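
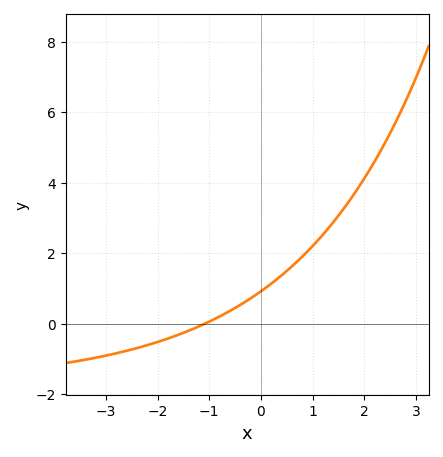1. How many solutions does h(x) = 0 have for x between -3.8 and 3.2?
1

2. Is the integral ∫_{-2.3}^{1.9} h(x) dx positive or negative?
positive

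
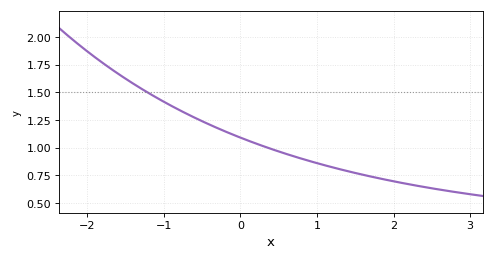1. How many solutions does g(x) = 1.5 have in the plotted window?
1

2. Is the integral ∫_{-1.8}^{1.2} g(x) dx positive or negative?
positive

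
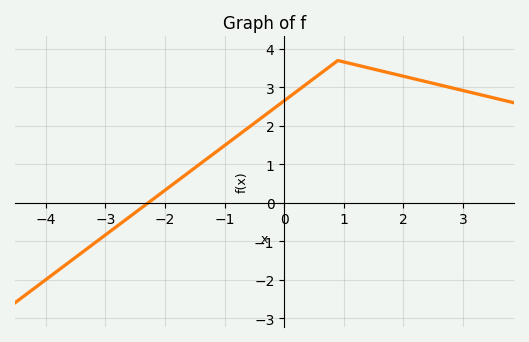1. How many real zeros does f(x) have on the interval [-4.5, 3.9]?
1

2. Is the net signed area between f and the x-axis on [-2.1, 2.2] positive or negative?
positive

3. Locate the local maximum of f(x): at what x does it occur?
0.903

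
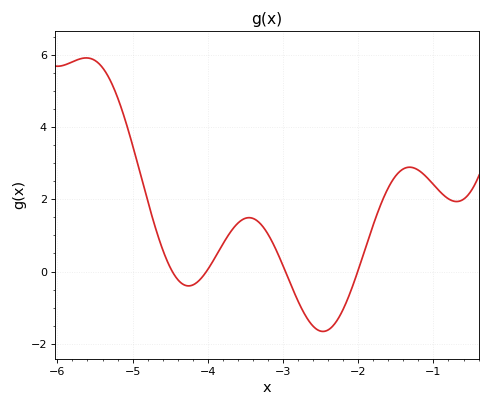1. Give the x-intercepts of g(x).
-4.47, -4.02, -2.97, -2.01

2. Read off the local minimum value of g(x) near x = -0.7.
1.94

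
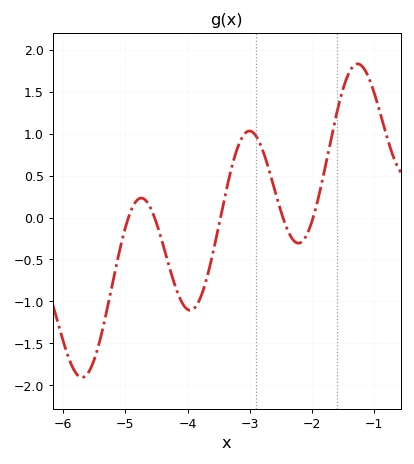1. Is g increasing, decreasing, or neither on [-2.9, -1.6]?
neither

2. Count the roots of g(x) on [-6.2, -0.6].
5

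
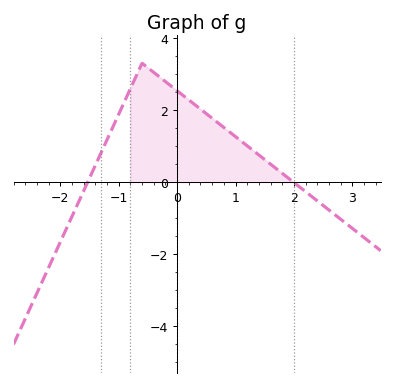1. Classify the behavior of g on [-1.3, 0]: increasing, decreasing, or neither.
neither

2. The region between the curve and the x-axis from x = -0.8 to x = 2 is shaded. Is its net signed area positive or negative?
positive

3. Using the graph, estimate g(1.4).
0.754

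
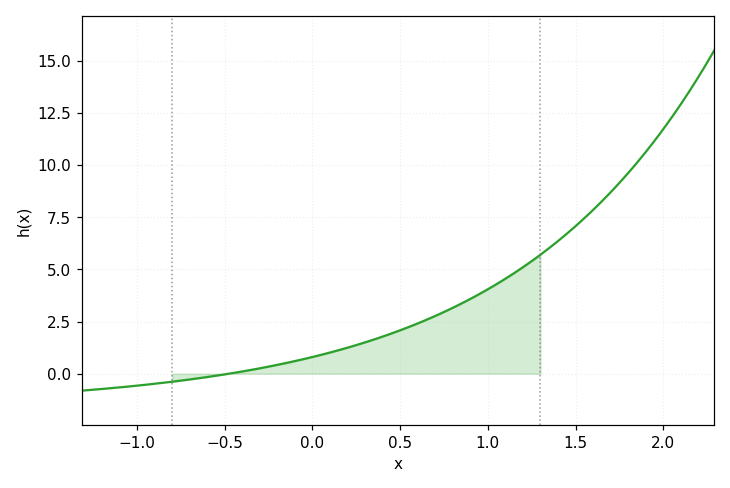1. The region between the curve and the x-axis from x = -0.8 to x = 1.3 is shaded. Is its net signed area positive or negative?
positive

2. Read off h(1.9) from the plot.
10.6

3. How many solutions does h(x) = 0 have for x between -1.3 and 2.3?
1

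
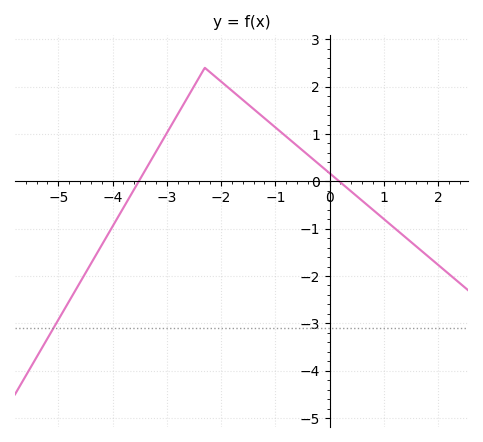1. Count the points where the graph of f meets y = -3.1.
1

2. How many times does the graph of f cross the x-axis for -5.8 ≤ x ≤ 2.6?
2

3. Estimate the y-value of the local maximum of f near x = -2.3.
2.4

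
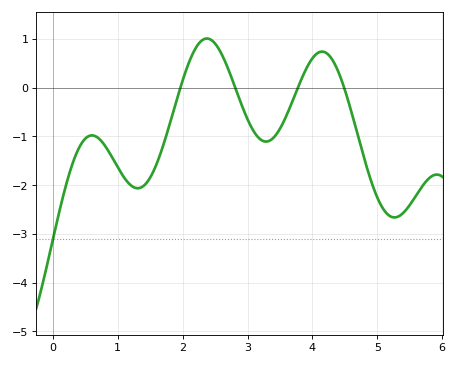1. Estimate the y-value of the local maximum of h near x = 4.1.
0.739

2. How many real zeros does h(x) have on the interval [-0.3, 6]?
4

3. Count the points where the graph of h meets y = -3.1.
1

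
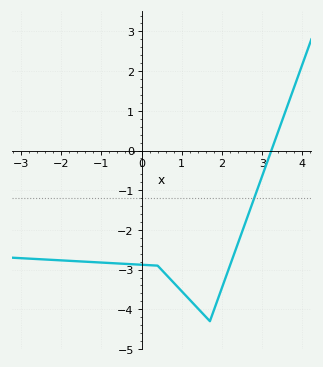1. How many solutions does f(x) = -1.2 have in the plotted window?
1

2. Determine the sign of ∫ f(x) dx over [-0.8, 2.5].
negative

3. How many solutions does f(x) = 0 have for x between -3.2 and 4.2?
1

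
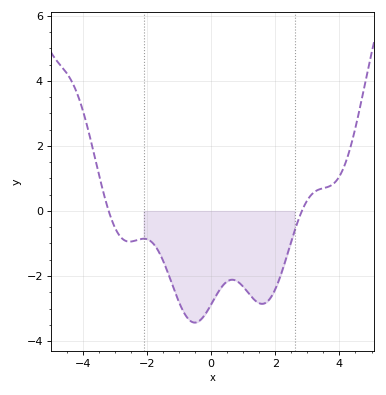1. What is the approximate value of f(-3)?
-0.6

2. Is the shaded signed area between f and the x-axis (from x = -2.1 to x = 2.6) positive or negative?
negative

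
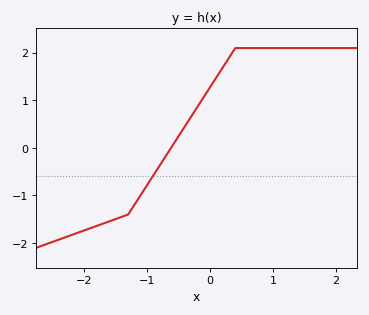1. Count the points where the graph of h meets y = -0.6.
1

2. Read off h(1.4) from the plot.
2.1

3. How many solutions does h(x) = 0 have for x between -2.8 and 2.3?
1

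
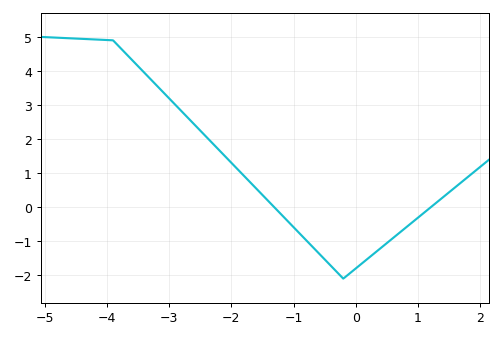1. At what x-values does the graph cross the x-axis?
-1.3, 1.2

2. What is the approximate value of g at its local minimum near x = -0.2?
-2.1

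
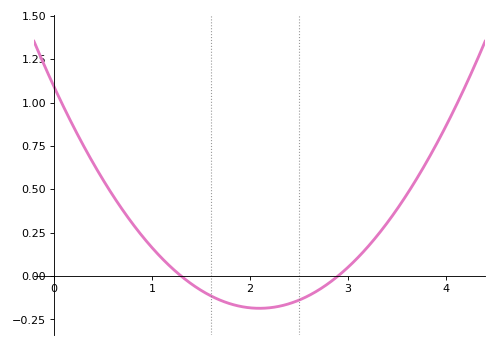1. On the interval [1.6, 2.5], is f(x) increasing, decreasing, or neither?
neither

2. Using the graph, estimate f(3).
0.04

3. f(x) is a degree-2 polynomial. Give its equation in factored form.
y = 0.29(x - 1.3)(x - 2.9)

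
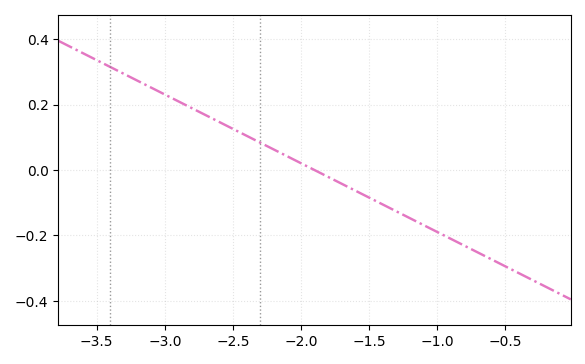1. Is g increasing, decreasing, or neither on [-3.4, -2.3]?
decreasing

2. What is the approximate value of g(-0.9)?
-0.2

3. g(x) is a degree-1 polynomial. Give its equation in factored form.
y = -0.21(x + 1.9)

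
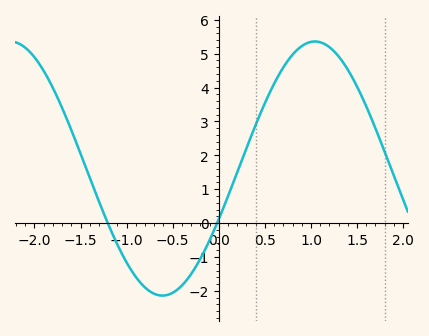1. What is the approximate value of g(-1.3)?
0.64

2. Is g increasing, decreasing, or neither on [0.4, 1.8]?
neither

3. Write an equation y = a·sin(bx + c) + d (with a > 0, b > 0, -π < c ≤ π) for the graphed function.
y = 3.75sin(1.9x - 0.41) + 1.61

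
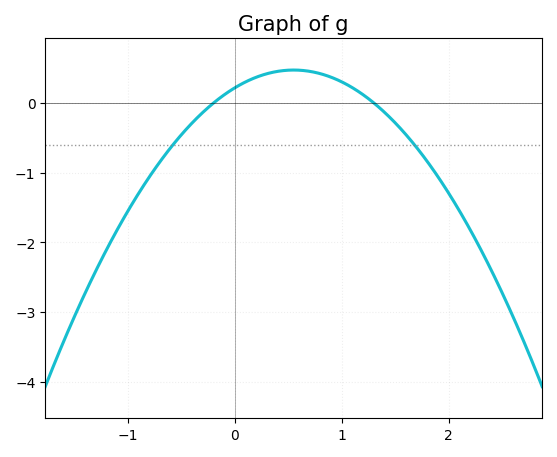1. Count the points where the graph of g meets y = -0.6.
2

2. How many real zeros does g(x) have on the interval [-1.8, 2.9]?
2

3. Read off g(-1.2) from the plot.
-2.1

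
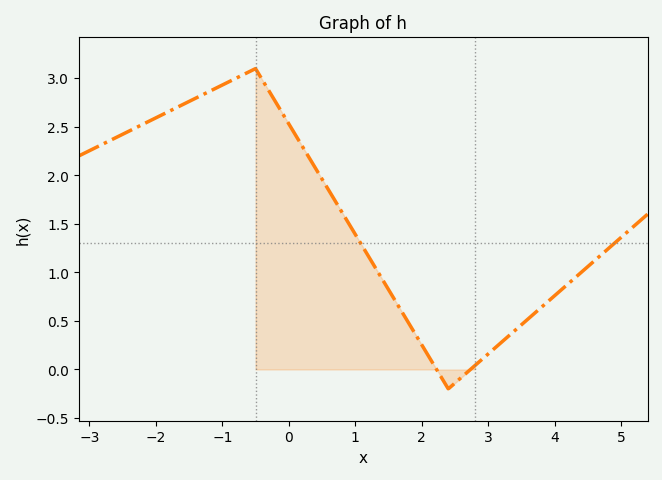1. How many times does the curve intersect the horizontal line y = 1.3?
2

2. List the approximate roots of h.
2.22, 2.73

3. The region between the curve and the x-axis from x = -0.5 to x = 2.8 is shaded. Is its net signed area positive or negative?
positive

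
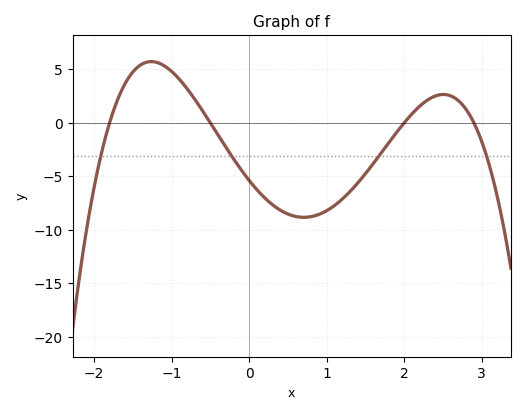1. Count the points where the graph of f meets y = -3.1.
4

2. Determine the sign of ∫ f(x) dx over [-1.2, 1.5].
negative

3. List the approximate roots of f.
-1.8, -0.5, 2, 2.9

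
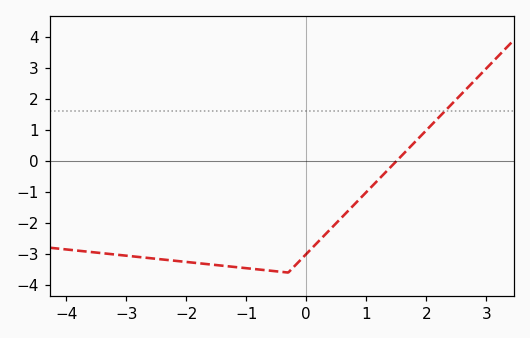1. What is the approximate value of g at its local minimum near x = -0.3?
-3.6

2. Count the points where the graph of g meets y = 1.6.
1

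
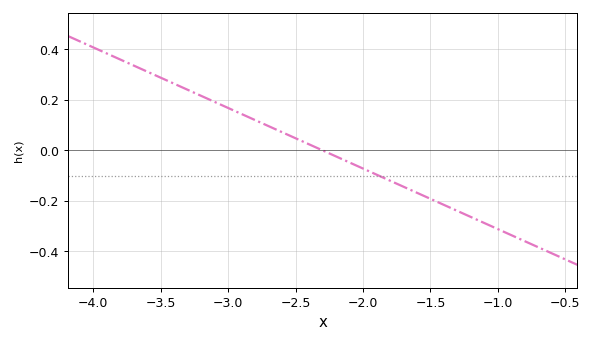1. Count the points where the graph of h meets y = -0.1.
1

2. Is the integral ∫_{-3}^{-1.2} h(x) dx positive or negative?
negative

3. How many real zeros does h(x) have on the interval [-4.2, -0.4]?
1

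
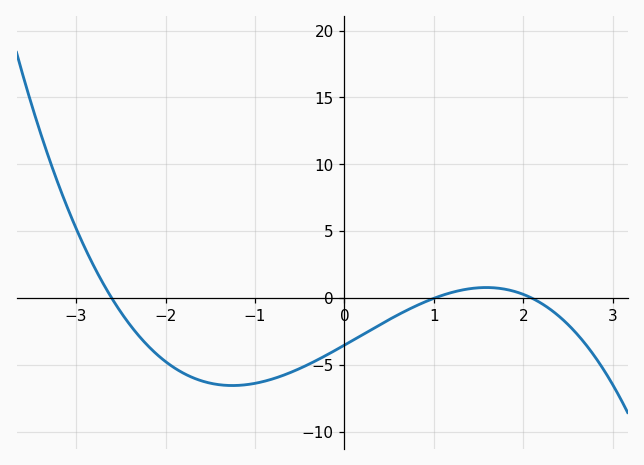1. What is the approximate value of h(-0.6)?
-5.53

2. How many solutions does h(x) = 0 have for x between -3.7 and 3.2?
3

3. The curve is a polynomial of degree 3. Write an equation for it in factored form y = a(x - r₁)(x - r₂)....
y = -0.64(x + 2.6)(x - 1)(x - 2.1)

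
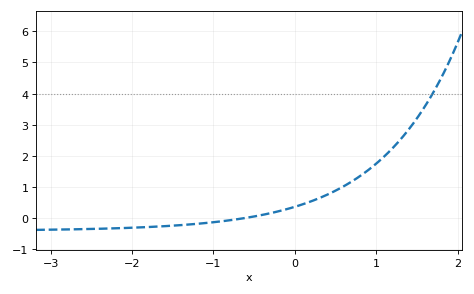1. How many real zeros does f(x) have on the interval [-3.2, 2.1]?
1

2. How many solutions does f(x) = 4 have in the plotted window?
1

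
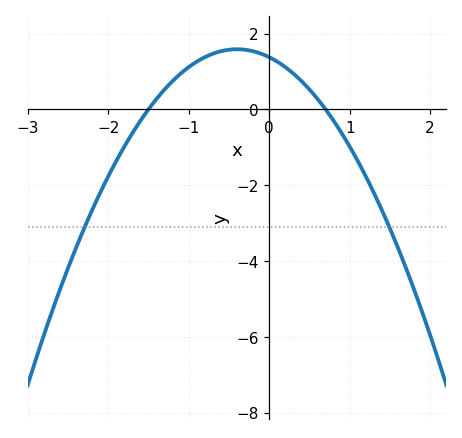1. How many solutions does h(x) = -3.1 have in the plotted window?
2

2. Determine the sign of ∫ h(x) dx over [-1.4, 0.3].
positive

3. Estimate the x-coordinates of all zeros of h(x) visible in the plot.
-1.5, 0.7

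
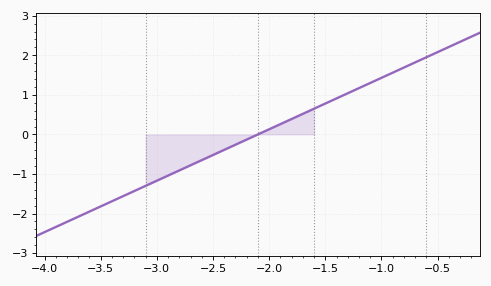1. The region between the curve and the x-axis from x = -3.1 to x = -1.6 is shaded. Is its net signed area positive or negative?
negative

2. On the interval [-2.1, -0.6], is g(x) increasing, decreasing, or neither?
increasing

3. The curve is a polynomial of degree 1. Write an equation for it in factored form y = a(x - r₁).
y = 1.3(x + 2.1)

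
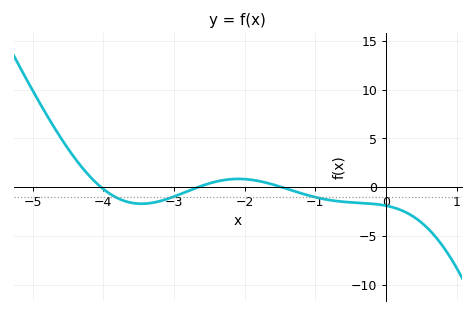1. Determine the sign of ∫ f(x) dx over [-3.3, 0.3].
negative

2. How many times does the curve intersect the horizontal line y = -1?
3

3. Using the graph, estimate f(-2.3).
0.5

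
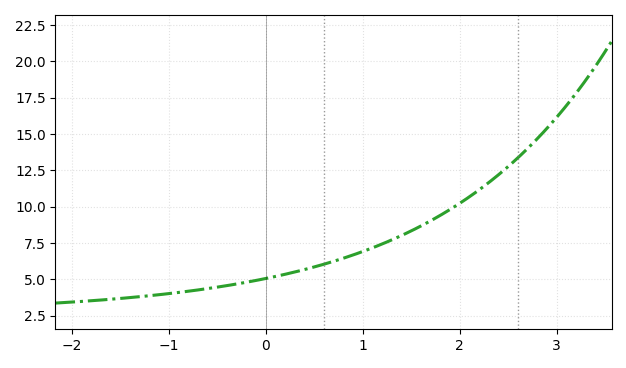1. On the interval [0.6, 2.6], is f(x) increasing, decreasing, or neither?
increasing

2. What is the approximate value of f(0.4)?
5.5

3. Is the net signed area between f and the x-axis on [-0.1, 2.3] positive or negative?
positive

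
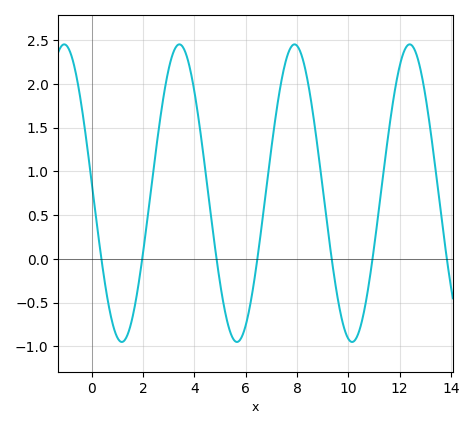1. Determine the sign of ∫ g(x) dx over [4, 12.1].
positive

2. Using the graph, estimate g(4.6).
0.601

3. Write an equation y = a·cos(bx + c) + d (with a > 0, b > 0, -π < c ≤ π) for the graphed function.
y = 1.7cos(1.4x + 1.5) + 0.75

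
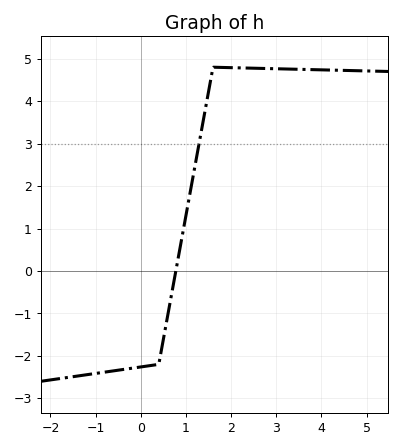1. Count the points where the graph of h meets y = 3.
1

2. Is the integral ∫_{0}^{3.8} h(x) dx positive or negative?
positive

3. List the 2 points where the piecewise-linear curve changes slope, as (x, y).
(0.4, -2.2); (1.6, 4.8)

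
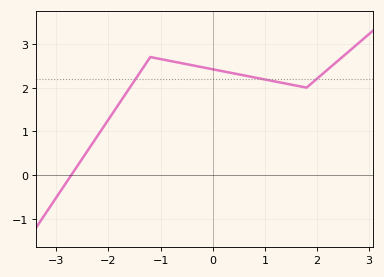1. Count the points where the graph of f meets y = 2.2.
3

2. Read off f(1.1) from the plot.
2.2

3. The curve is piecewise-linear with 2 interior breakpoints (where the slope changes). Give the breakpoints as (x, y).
(-1.2, 2.7); (1.8, 2)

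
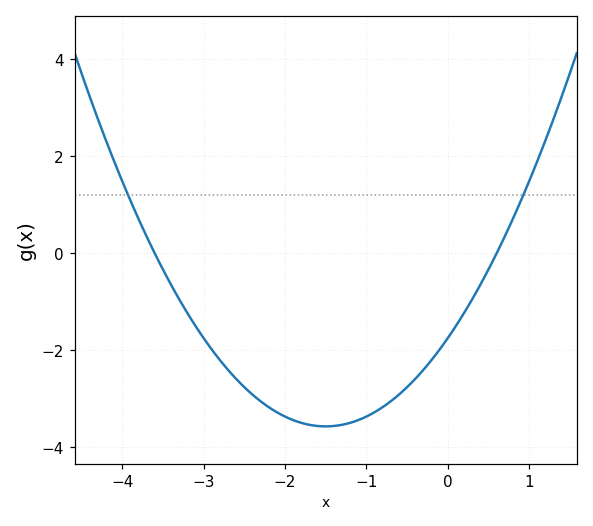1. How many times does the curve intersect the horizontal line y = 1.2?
2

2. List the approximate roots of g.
-3.6, 0.6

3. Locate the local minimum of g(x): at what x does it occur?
-1.5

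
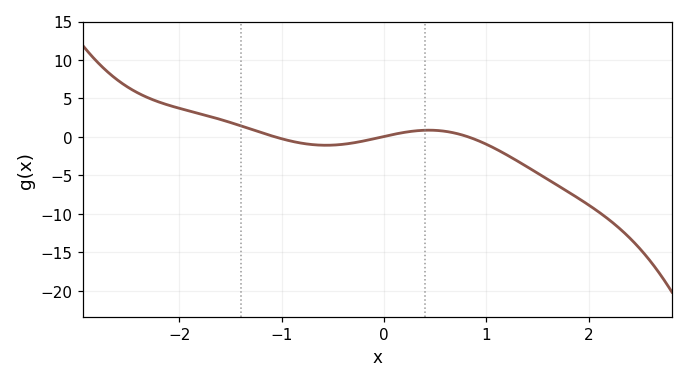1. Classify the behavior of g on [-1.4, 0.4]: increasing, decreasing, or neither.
neither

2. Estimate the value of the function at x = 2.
-8.86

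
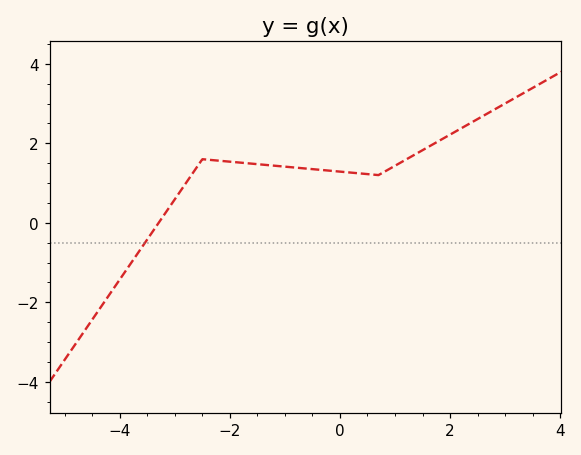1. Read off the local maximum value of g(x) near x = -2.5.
1.6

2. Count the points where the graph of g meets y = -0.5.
1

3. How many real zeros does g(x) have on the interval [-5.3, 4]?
1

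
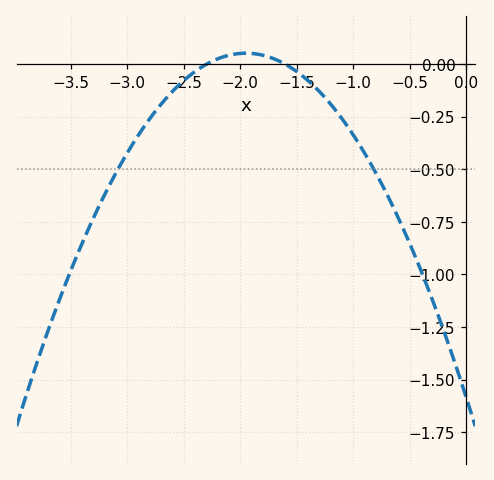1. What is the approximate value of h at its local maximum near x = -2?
0.053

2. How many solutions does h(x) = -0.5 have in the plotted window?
2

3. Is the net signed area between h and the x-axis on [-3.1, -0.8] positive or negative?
negative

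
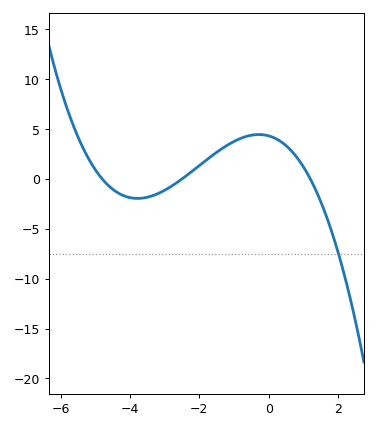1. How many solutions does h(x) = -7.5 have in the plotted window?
1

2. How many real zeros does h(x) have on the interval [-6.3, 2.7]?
3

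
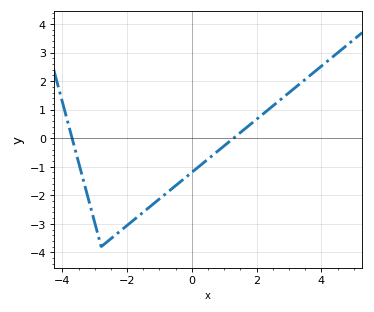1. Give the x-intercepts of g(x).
-3.7, 1.28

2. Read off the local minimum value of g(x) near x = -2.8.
-3.8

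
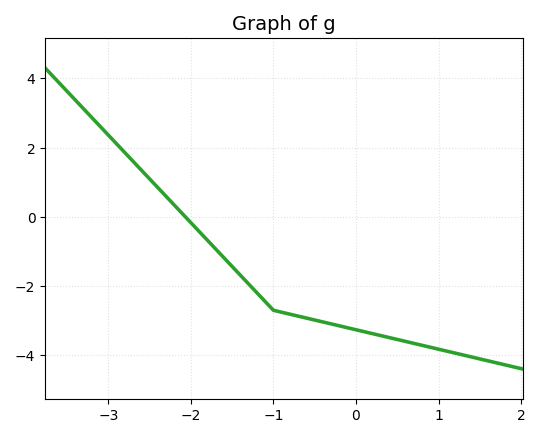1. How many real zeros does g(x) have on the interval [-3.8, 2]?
1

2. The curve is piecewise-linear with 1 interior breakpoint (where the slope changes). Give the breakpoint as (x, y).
(-1, -2.7)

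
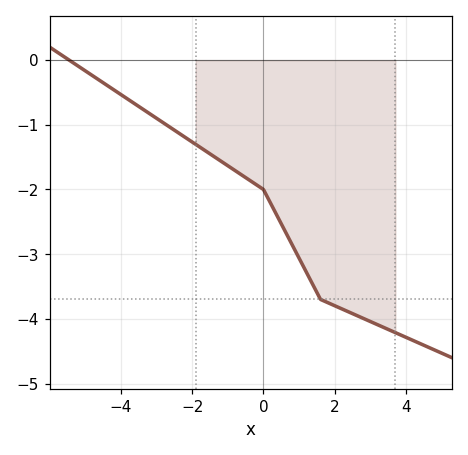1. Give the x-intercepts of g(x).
-5.45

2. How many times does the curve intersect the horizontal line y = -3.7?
1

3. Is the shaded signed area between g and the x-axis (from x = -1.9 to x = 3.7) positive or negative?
negative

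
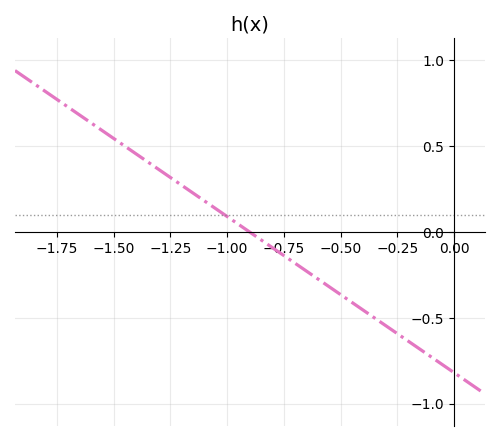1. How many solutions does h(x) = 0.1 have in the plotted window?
1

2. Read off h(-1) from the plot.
0.091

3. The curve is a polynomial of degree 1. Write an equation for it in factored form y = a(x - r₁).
y = -0.91(x + 0.9)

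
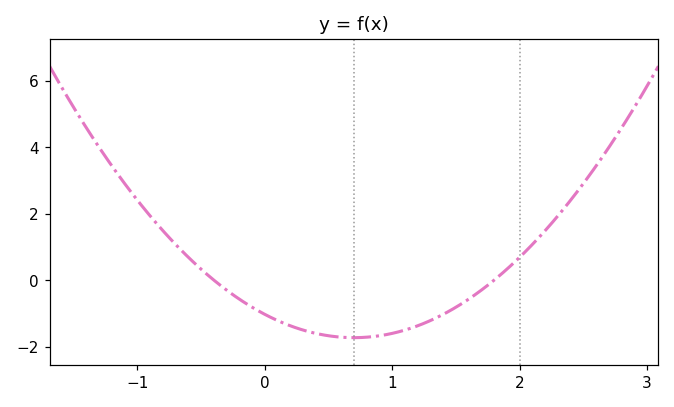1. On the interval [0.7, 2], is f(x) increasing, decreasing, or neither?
increasing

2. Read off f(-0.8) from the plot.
1.4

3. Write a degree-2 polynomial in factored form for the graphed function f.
y = 1.43(x + 0.4)(x - 1.8)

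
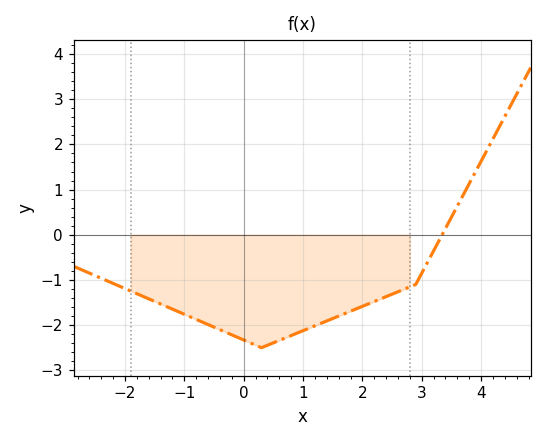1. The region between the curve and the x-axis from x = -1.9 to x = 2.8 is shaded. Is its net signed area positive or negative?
negative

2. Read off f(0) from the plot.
-2.33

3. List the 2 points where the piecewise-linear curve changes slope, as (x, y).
(0.3, -2.5); (2.9, -1.1)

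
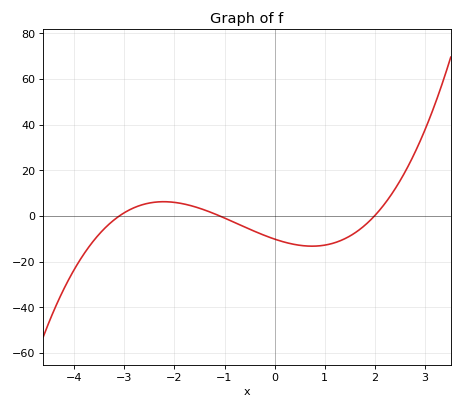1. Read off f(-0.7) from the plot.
-4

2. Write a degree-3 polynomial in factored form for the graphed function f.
y = 1.49(x + 3.1)(x + 1.1)(x - 2)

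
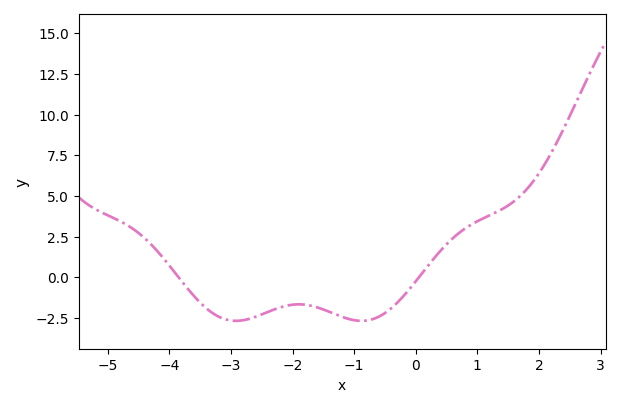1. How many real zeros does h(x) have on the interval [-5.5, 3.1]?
2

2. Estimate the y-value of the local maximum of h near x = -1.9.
-1.67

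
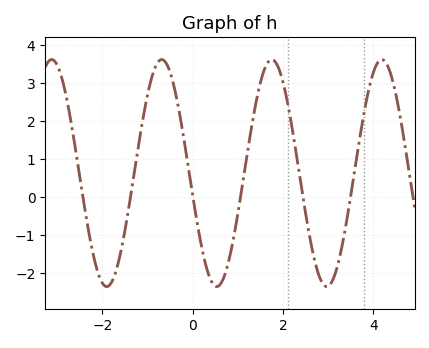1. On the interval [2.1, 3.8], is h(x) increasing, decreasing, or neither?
neither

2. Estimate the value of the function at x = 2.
3.02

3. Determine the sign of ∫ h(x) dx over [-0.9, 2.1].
positive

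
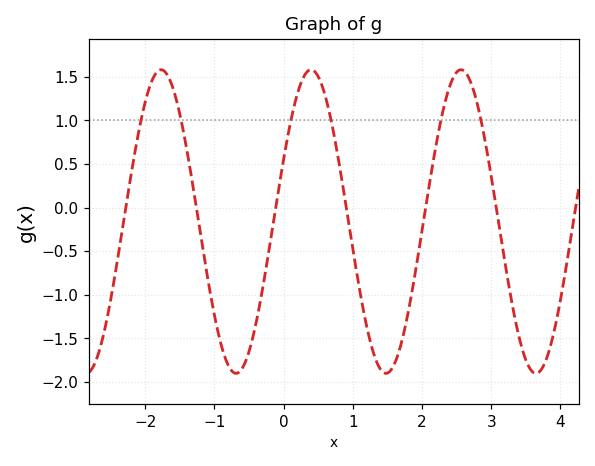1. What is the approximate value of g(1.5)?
-1.9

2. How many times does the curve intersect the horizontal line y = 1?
6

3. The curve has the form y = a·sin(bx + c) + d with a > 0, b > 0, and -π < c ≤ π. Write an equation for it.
y = 1.74sin(2.9x + 0.422) - 0.16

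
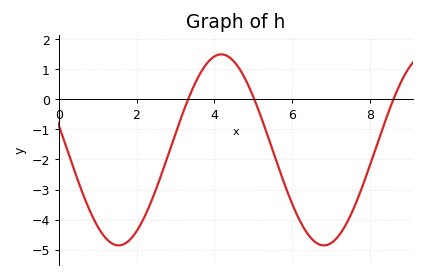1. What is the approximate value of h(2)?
-4.4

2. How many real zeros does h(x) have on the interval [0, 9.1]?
3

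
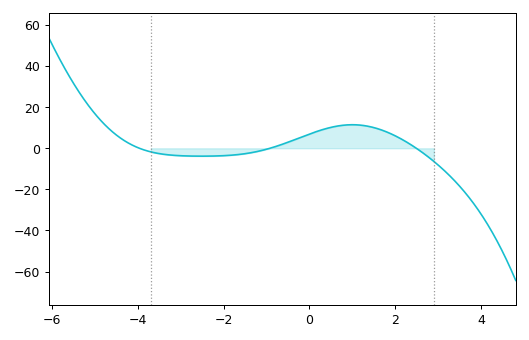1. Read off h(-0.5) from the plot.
2.97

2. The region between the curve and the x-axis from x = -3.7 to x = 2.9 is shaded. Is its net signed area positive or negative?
positive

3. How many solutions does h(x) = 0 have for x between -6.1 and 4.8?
3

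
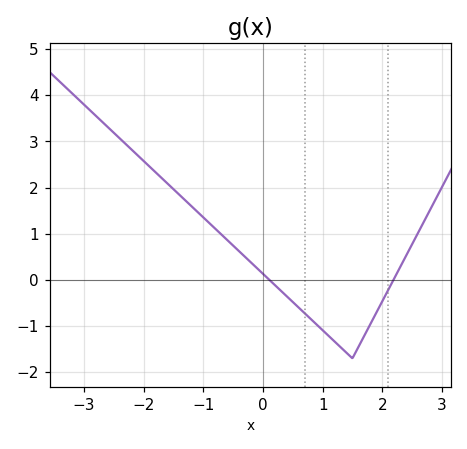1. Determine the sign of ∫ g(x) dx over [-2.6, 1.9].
positive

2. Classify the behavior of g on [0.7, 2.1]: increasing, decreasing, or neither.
neither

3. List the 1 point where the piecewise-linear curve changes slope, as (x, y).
(1.5, -1.7)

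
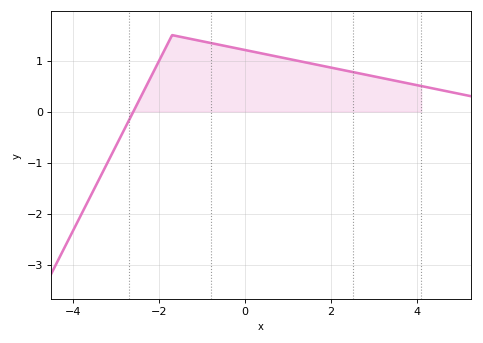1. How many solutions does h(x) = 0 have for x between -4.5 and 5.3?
1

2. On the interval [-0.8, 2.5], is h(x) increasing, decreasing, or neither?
decreasing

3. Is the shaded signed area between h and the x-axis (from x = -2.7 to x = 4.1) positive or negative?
positive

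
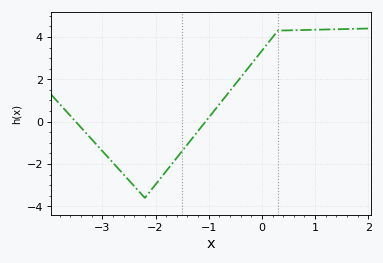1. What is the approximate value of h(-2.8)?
-2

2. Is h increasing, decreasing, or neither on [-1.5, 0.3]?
increasing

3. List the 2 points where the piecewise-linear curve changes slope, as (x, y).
(-2.2, -3.6); (0.3, 4.3)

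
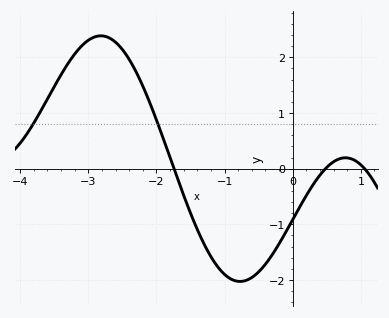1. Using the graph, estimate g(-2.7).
2.4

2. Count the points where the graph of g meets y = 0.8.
2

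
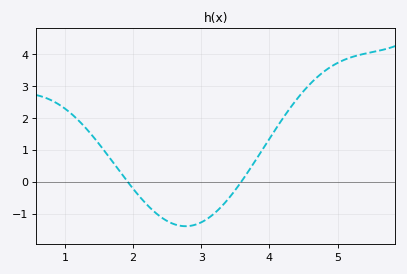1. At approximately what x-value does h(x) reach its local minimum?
2.77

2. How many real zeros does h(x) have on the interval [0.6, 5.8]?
2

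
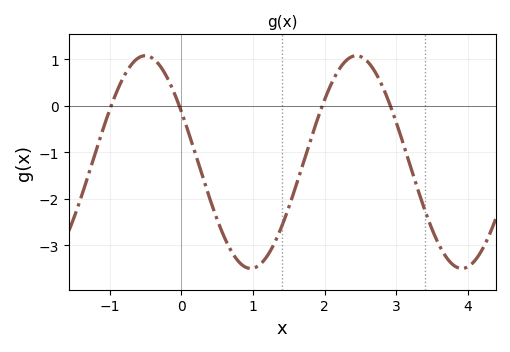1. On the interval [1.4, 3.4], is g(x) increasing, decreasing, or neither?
neither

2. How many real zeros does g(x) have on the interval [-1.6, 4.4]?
4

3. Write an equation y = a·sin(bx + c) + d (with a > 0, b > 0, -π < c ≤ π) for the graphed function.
y = 2.29sin(2.1x + 2.7) - 1.21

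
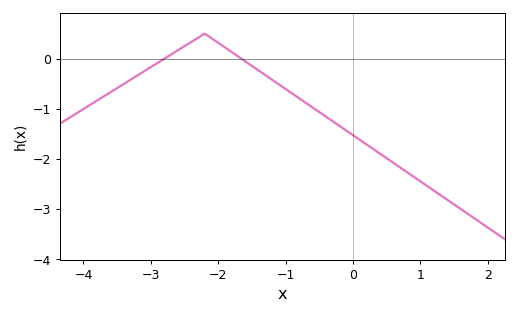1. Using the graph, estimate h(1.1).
-2.54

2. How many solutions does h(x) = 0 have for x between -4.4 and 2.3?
2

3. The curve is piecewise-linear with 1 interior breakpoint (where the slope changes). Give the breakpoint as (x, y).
(-2.2, 0.5)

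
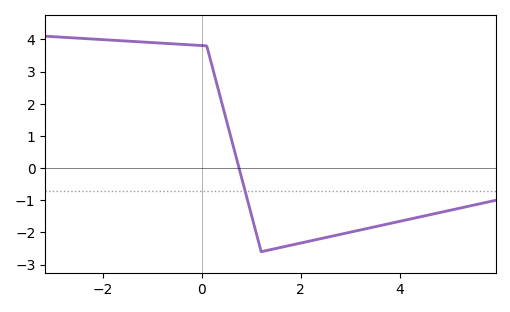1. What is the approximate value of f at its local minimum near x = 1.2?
-2.6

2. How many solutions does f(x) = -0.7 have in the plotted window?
1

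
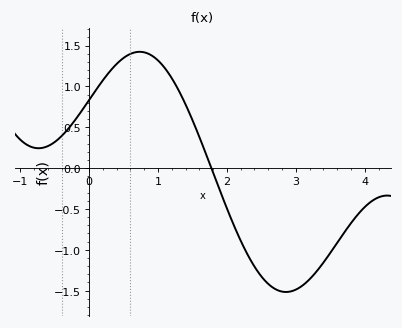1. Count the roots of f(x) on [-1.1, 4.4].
1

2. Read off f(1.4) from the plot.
0.778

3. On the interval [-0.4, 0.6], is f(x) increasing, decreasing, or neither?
increasing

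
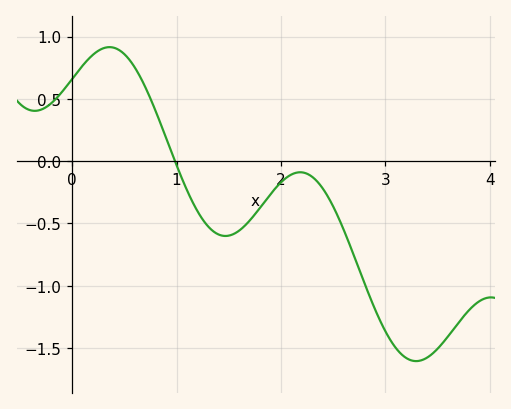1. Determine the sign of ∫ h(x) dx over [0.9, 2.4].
negative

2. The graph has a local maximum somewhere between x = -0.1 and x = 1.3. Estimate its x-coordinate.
0.4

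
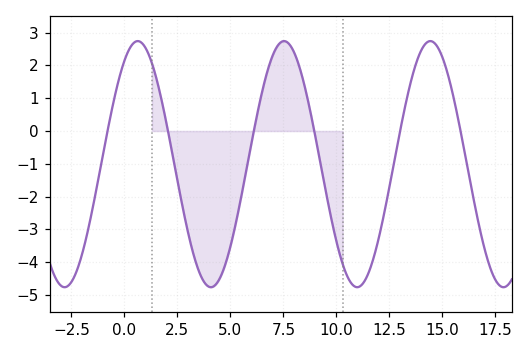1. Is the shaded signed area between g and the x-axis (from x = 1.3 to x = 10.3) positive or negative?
negative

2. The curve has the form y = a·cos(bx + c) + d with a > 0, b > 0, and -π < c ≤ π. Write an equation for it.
y = 3.75cos(0.91x - 0.57) - 1.01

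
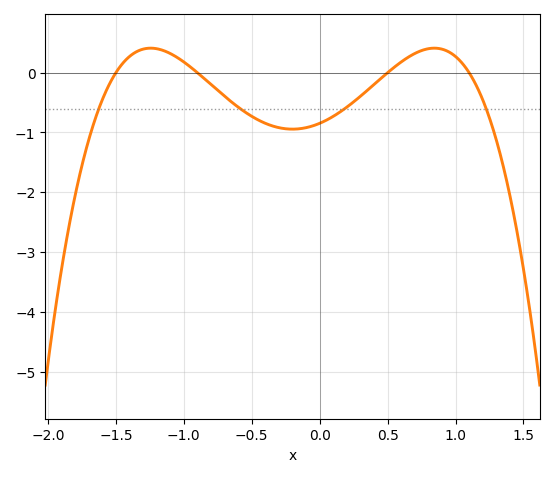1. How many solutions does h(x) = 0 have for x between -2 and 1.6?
4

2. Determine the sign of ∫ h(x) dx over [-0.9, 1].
negative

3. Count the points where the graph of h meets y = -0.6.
4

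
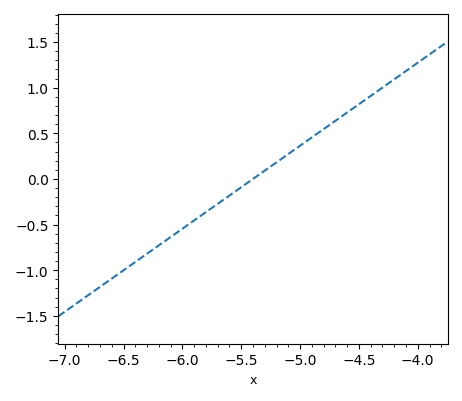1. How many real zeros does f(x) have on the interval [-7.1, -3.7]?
1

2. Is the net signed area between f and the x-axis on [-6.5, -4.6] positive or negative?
negative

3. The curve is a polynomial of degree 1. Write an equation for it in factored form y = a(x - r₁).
y = 0.91(x + 5.4)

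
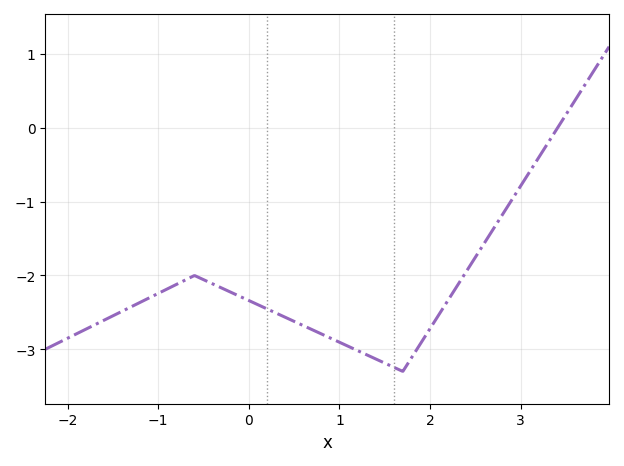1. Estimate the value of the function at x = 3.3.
-0.208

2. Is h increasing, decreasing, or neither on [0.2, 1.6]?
decreasing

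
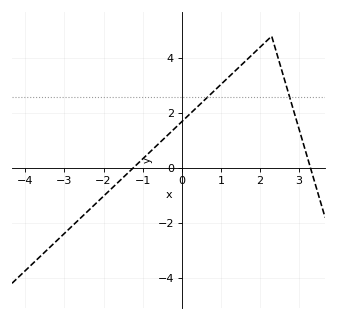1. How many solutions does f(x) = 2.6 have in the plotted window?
2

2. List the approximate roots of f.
-1.2, 3.2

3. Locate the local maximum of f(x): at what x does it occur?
2.4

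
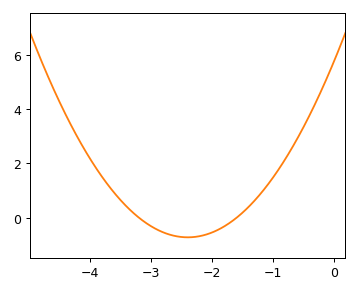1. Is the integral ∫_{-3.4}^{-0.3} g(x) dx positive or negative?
positive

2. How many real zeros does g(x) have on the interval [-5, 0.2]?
2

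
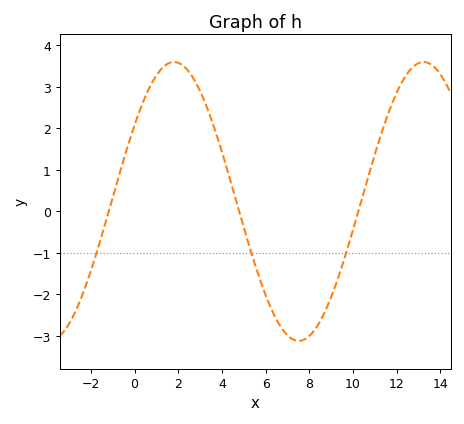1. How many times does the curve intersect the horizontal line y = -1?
3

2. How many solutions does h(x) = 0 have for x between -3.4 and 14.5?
3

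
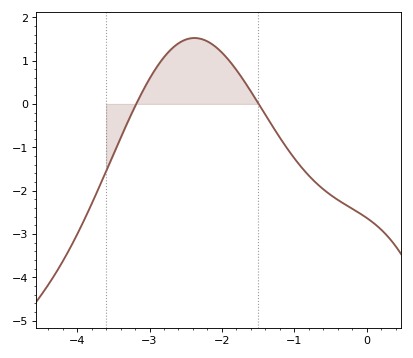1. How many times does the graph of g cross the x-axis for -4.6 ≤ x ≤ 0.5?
2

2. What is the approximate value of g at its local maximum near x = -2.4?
1.52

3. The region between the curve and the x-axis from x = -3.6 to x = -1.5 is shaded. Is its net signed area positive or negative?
positive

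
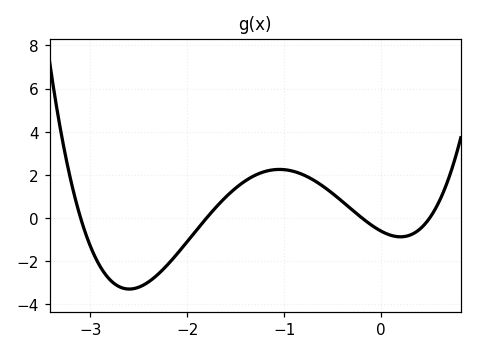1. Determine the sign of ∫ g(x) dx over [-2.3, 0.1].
positive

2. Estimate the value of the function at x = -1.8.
0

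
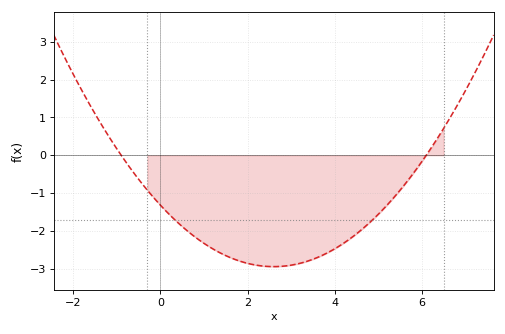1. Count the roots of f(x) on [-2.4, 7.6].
2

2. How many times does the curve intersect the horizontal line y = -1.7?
2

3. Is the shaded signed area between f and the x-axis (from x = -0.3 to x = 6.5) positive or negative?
negative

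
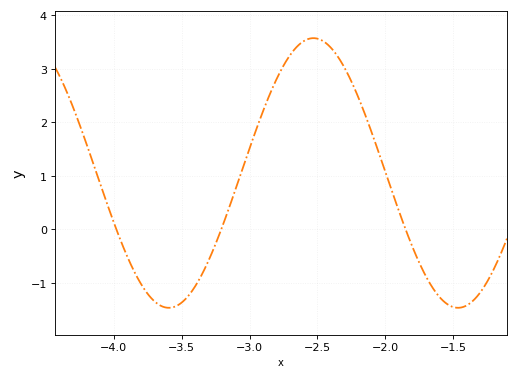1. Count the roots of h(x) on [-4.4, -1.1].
3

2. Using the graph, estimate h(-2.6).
3.5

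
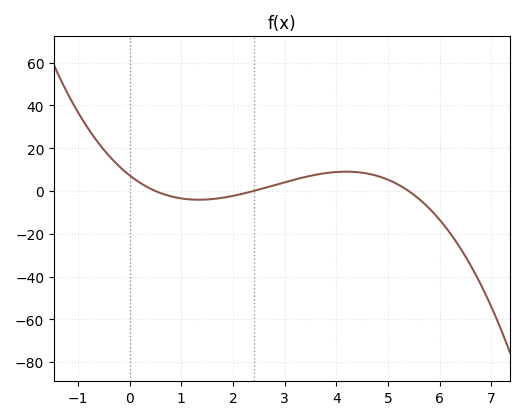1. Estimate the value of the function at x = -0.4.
16.5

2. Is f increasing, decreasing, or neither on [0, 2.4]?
neither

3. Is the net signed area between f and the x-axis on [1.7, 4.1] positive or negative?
positive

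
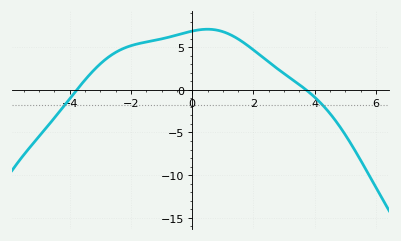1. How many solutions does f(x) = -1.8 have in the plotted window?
2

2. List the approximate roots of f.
-3.8, 3.8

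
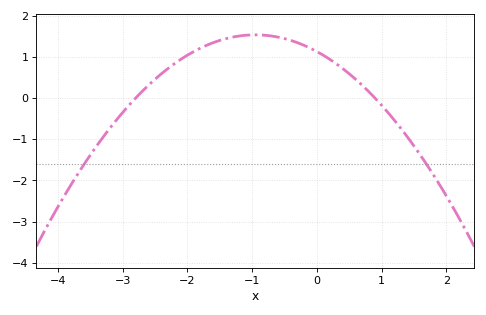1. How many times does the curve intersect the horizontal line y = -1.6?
2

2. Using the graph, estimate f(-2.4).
0.594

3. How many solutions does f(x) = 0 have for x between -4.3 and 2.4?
2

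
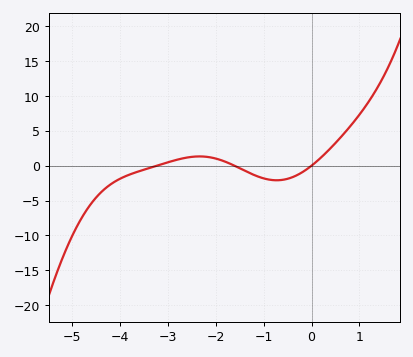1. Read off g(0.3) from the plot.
2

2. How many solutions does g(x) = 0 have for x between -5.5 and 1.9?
3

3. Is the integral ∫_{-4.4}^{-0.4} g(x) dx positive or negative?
negative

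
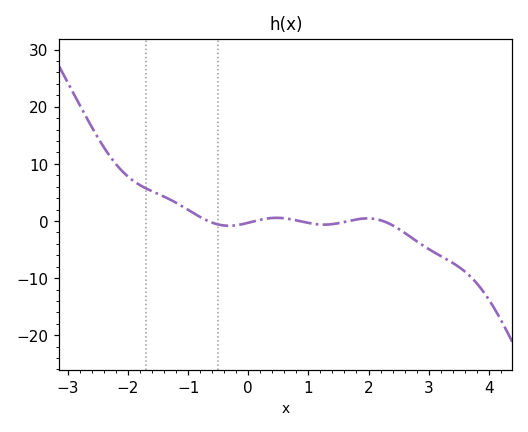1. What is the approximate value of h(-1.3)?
4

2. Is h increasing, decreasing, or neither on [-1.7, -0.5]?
decreasing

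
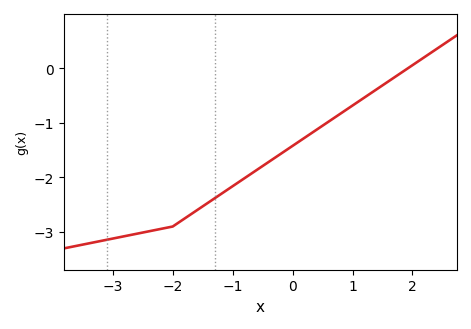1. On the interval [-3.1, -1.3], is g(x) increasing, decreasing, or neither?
increasing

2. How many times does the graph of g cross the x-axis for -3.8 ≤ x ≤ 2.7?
1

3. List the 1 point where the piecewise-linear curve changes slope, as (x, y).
(-2, -2.9)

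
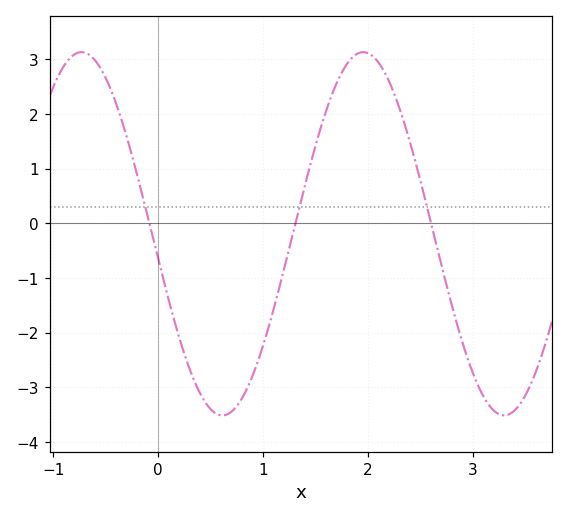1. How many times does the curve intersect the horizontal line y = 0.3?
3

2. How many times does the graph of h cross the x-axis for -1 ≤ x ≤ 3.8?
3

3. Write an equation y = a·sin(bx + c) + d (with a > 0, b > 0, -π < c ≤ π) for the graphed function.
y = 3.32sin(2.34x - 3) - 0.19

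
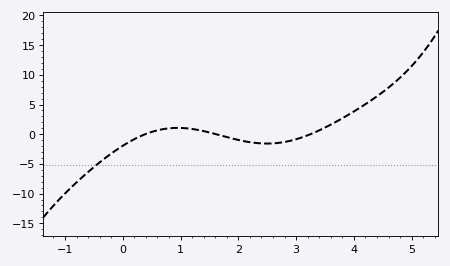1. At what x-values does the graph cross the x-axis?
0.4, 1.6, 3.2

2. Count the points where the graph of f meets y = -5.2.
1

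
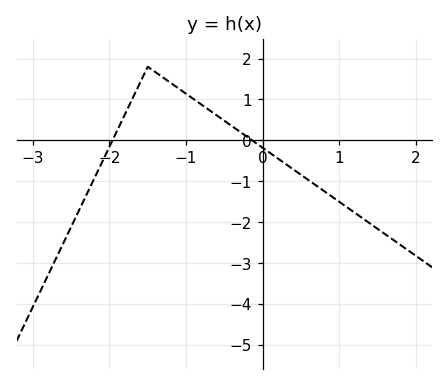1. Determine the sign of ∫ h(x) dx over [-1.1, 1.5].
negative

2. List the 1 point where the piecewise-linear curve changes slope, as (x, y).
(-1.5, 1.8)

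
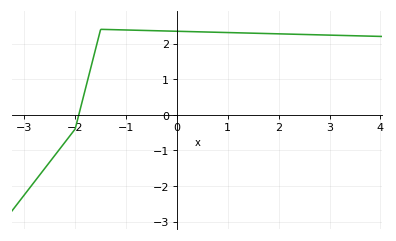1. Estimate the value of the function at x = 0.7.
2.3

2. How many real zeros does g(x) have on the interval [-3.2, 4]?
1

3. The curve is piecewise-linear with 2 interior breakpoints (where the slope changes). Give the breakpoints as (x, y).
(-2, -0.4); (-1.5, 2.4)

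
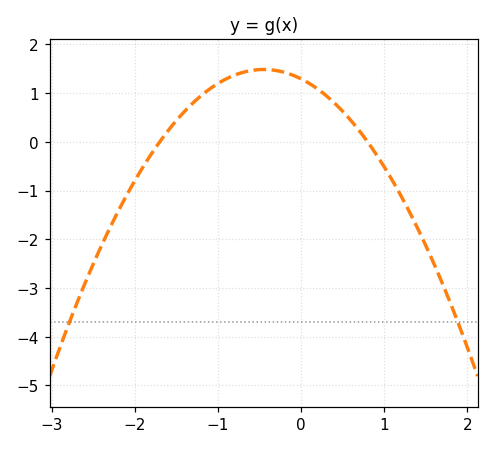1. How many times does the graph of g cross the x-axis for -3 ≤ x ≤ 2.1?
2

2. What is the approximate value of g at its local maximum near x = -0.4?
1.5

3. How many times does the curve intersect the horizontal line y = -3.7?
2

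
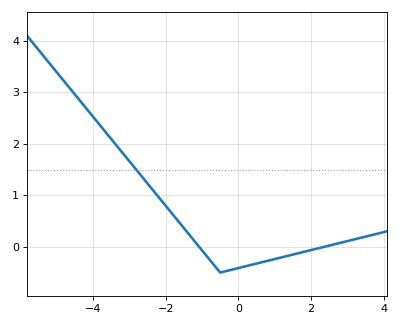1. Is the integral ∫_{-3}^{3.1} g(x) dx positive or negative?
positive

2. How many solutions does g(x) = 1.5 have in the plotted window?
1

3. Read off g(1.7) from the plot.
-0.116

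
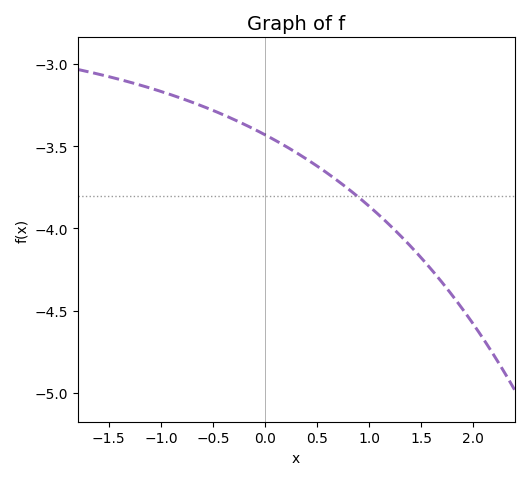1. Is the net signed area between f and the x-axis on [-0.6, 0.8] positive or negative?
negative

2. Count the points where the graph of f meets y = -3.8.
1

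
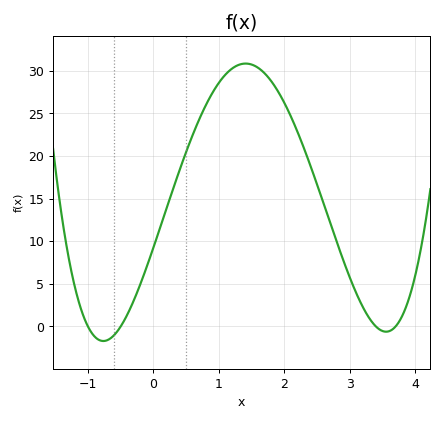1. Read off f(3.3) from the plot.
0.961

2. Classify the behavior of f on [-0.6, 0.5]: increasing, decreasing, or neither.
increasing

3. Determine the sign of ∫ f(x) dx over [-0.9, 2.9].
positive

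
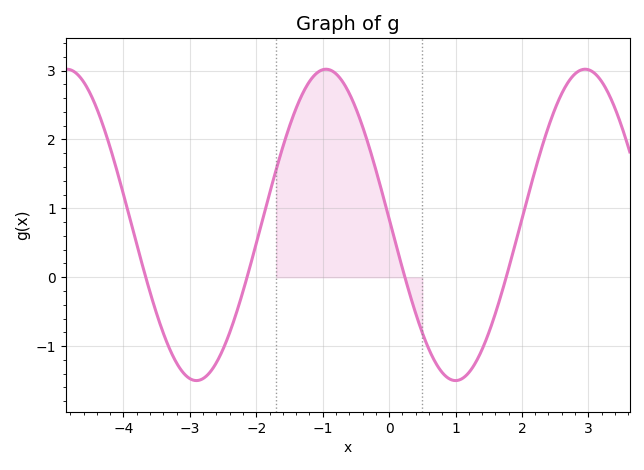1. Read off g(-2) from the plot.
0.5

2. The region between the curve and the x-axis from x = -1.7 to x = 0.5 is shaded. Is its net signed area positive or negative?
positive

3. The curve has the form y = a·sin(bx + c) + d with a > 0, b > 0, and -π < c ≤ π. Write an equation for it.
y = 2.26sin(1.6x + 3.1) + 0.76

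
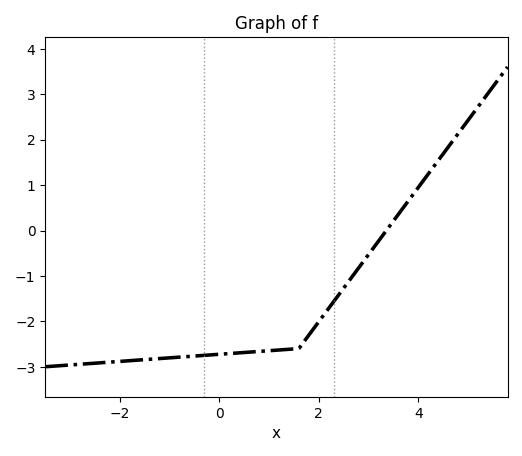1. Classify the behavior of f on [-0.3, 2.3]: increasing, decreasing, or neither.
increasing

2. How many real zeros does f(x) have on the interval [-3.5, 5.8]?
1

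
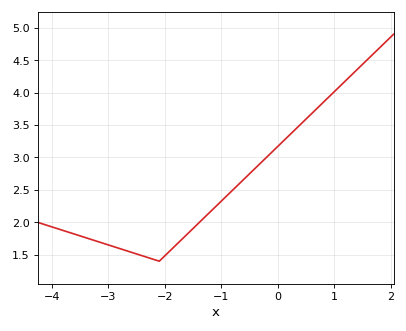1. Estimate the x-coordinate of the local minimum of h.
-2.1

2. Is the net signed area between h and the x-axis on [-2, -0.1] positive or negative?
positive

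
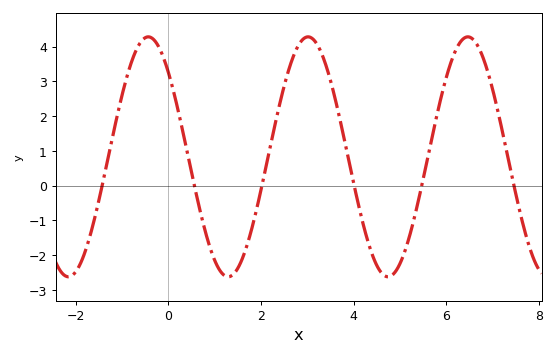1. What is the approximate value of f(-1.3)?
0.818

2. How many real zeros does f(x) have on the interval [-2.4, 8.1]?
6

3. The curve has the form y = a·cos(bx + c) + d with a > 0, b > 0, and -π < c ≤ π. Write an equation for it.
y = 3.45cos(1.82x + 0.792) + 0.83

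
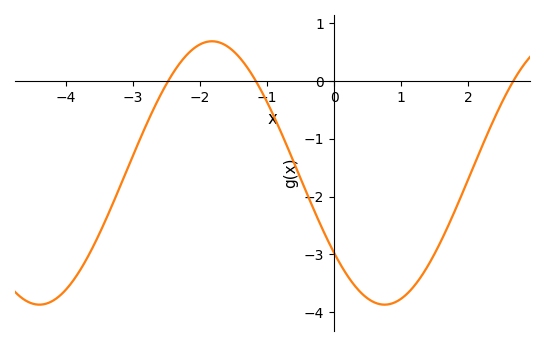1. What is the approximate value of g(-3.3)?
-2.1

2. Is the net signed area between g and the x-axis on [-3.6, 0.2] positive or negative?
negative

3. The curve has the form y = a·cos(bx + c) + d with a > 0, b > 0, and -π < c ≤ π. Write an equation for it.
y = 2.28cos(1.2x + 2.2) - 1.59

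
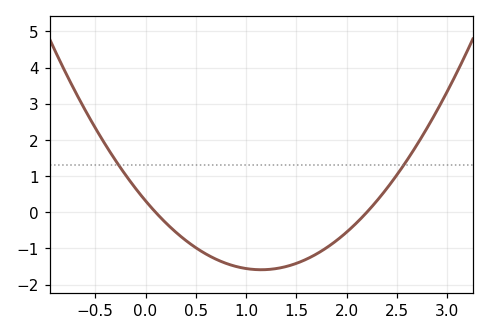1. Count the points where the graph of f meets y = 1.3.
2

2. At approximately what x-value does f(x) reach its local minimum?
1.2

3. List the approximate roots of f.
0.1, 2.2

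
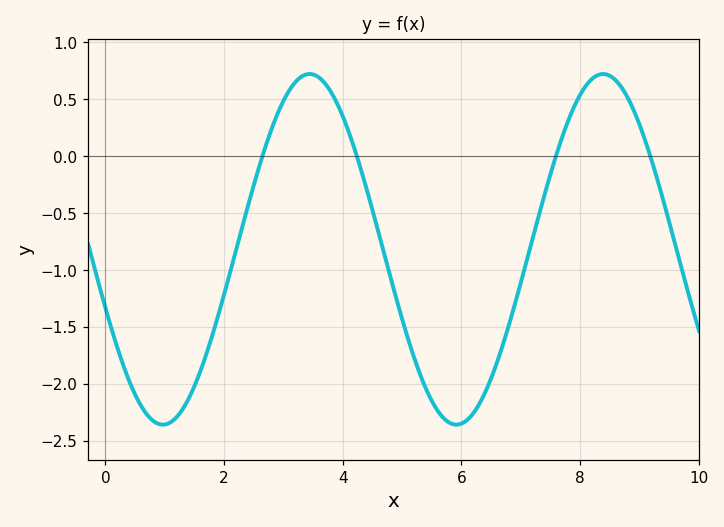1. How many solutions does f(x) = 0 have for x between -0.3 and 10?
4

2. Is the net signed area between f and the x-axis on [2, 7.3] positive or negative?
negative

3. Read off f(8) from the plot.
0.535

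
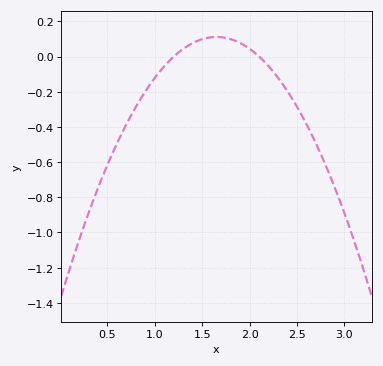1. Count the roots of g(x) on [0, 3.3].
2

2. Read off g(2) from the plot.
0.04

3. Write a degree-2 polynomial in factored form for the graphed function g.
y = -0.55(x - 1.2)(x - 2.1)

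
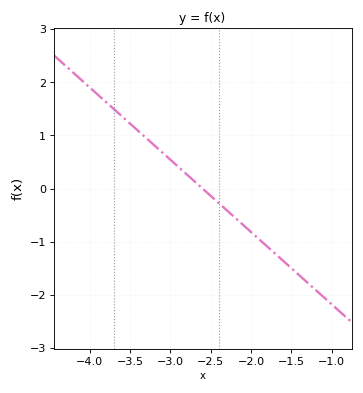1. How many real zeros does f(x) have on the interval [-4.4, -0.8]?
1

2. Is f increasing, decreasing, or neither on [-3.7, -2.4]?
decreasing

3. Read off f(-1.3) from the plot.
-1.8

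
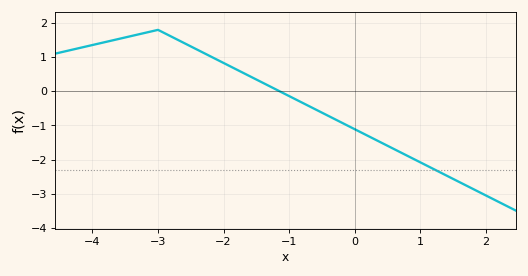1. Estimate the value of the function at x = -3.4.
1.6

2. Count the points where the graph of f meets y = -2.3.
1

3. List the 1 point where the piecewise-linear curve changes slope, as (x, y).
(-3, 1.8)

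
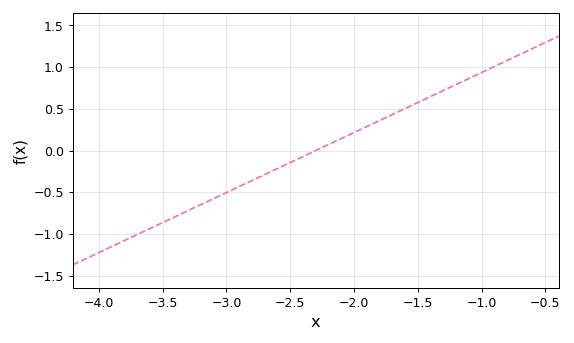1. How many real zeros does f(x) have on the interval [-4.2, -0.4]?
1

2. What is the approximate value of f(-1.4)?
0.65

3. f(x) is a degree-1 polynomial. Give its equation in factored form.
y = 0.72(x + 2.3)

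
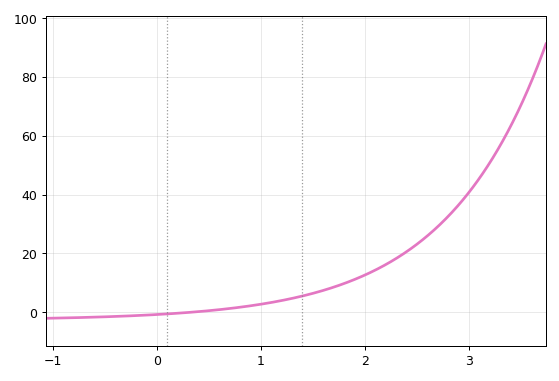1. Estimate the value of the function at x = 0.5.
0.603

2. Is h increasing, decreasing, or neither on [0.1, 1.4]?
increasing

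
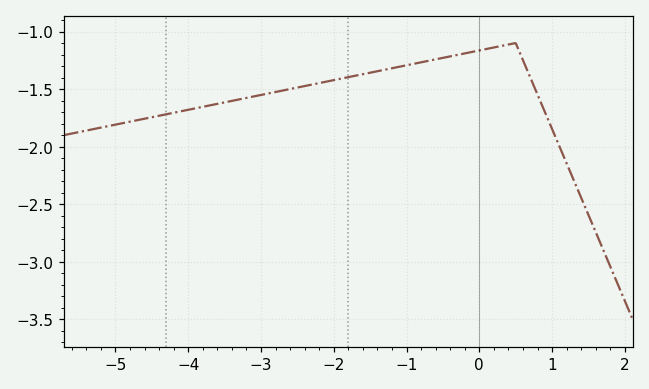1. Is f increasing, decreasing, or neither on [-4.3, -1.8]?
increasing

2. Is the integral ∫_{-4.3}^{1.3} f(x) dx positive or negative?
negative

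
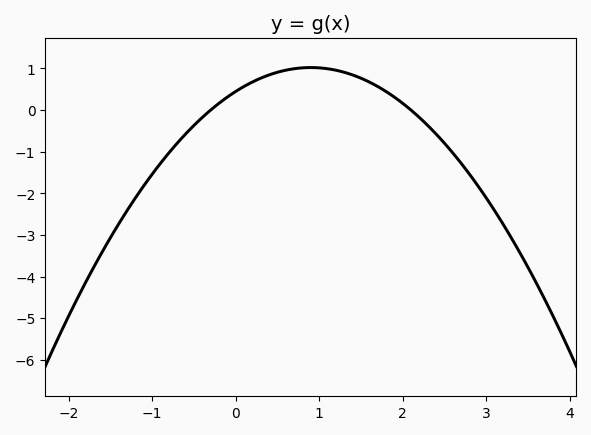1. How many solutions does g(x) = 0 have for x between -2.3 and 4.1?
2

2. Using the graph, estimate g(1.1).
0.994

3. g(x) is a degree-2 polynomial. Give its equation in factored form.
y = -0.71(x + 0.3)(x - 2.1)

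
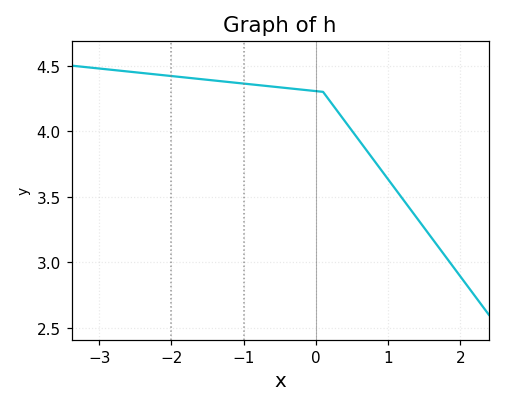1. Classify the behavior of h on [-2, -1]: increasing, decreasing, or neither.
decreasing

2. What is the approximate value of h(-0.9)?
4.35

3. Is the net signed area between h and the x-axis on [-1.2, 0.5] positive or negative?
positive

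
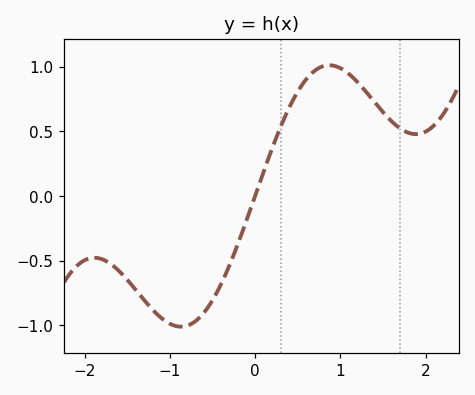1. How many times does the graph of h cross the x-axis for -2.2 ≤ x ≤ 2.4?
1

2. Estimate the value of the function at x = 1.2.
0.9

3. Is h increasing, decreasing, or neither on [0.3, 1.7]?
neither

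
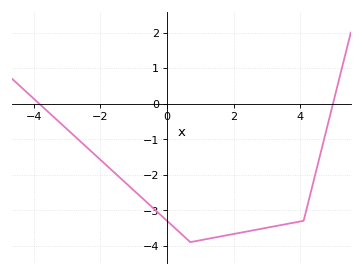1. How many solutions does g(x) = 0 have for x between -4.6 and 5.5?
2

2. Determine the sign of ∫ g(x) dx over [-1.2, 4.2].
negative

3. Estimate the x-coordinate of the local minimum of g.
0.8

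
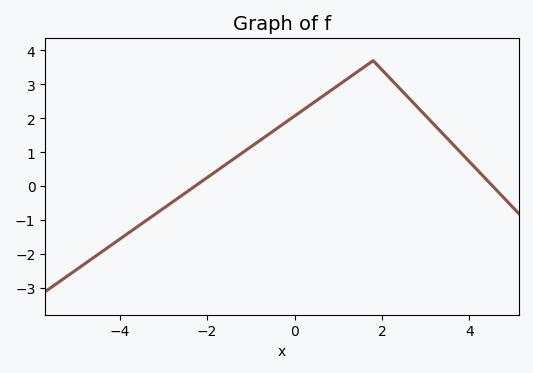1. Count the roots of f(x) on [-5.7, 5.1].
2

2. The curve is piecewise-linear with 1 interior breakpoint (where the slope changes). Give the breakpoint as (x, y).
(1.8, 3.7)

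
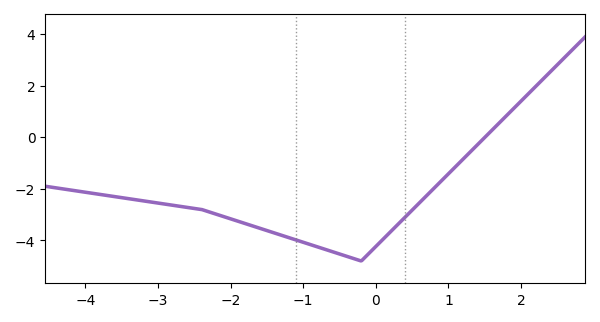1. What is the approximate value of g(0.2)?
-3.67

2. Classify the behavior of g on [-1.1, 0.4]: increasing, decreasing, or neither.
neither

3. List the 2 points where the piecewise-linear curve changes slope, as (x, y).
(-2.4, -2.8); (-0.2, -4.8)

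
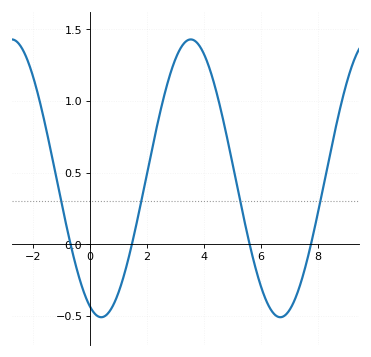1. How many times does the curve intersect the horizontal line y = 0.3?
4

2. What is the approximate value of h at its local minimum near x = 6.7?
-0.5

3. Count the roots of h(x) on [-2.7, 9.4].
4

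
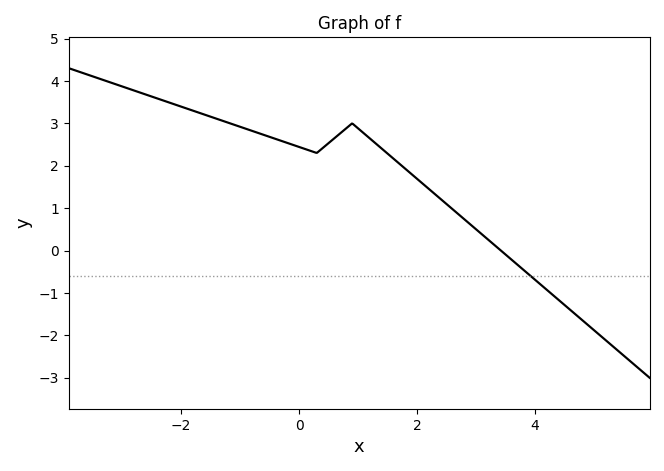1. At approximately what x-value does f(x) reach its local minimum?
0.4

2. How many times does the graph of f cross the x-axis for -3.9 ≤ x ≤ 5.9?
1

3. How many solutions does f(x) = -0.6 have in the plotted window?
1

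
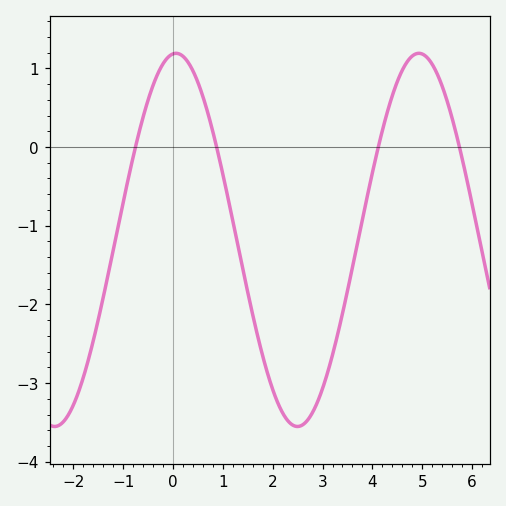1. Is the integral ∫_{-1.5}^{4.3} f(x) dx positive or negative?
negative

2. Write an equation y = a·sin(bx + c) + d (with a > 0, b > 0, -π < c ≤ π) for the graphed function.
y = 2.37sin(1.3x + 1.5) - 1.18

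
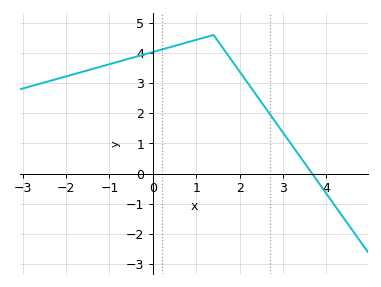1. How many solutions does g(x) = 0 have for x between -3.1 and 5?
1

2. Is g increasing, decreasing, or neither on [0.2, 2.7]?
neither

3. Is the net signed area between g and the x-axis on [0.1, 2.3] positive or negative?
positive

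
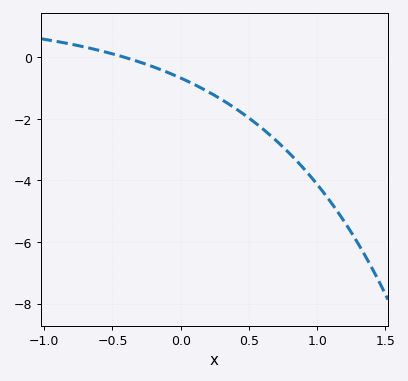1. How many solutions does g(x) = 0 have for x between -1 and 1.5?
1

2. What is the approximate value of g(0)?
-0.67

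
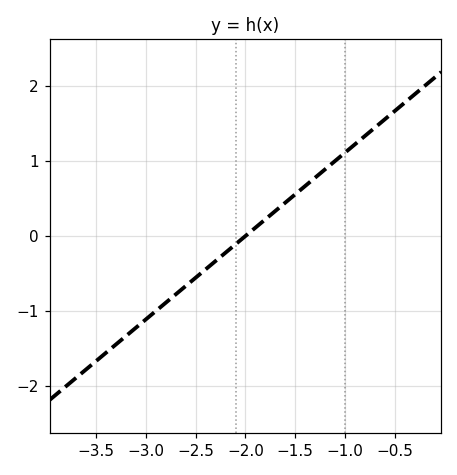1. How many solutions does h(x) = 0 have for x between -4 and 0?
1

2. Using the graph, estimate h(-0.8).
1.33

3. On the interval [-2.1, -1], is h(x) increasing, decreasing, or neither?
increasing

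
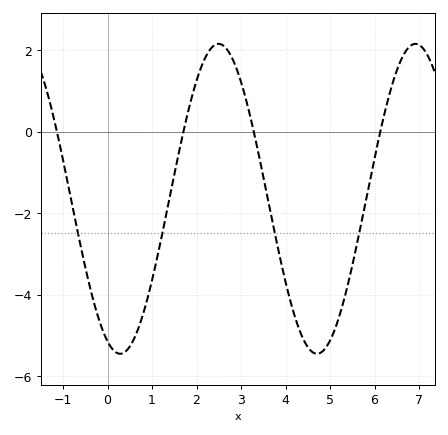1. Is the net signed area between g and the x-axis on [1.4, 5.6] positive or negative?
negative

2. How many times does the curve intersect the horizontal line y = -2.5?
4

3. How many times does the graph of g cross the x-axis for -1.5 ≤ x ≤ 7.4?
4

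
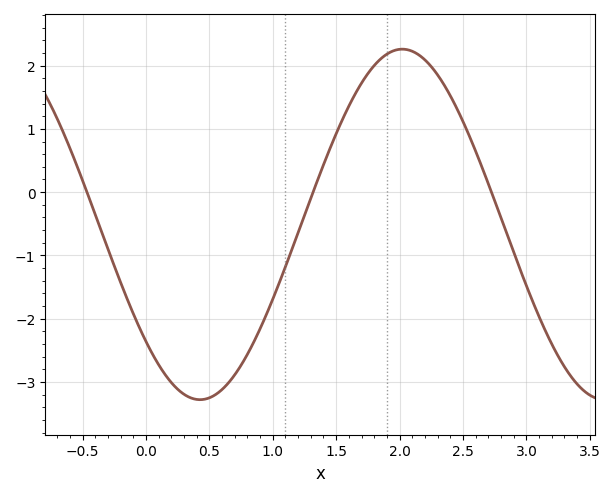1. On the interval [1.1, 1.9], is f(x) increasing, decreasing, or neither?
increasing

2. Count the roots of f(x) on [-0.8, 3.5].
3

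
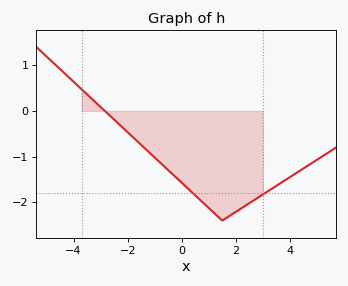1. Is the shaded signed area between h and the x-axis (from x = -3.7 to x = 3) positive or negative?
negative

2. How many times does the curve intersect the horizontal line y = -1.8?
2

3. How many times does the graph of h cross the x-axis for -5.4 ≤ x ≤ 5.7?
1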